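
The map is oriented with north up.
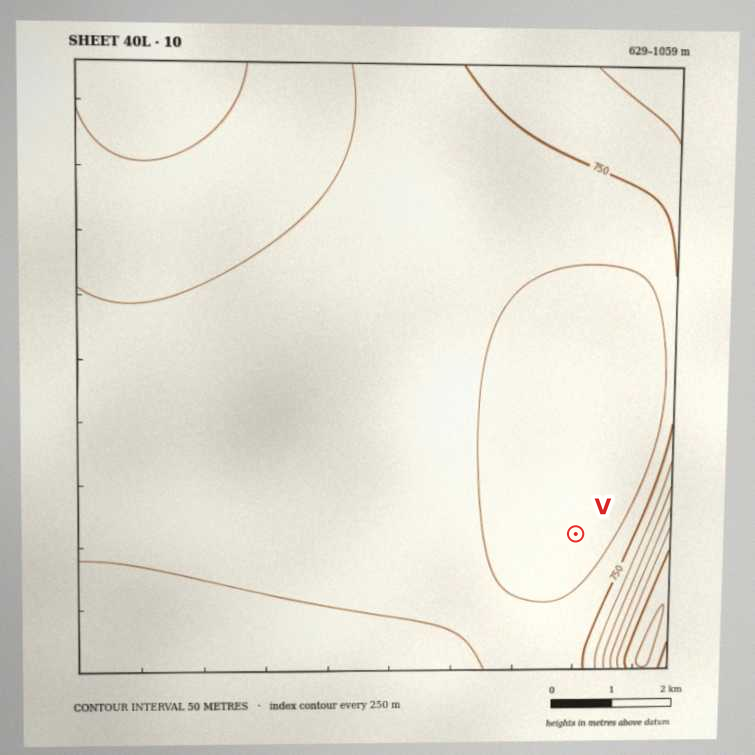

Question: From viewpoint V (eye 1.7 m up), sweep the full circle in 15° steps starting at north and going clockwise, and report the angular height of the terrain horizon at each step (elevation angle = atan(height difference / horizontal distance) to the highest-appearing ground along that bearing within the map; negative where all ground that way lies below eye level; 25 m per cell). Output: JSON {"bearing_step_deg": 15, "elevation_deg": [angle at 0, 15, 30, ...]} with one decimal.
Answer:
{"bearing_step_deg": 15, "elevation_deg": [0.8, 1.0, 0.8, 2.0, 4.7, 7.6, 10.2, 11.6, 11.7, 11.0, 9.4, 5.0, 1.2, 0.7, 0.7, 0.6, 0.6, 0.5, 0.6, 0.7, 0.7, 0.6, 0.4, 0.5]}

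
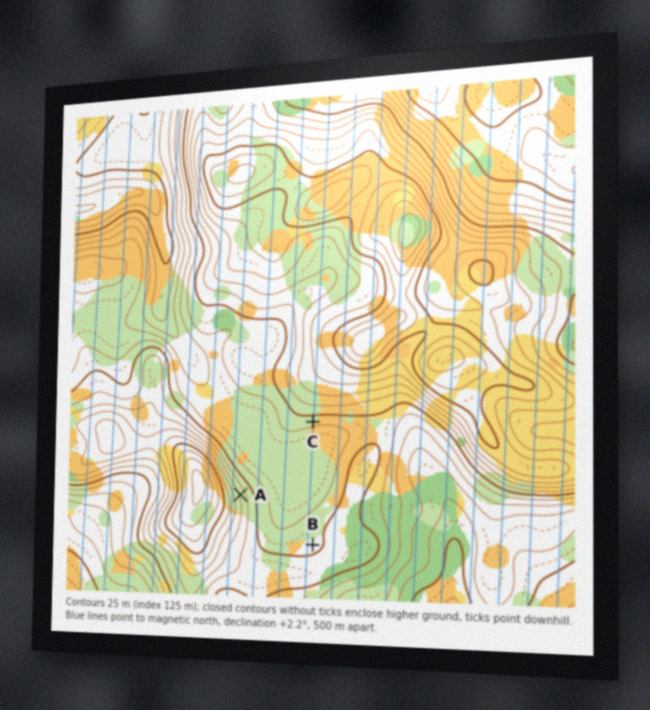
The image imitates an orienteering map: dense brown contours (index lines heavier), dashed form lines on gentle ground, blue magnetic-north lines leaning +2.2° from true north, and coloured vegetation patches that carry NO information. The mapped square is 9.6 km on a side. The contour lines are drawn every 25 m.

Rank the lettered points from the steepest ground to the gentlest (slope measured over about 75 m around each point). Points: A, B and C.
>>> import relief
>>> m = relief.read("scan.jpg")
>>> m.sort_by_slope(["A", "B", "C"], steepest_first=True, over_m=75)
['A', 'C', 'B']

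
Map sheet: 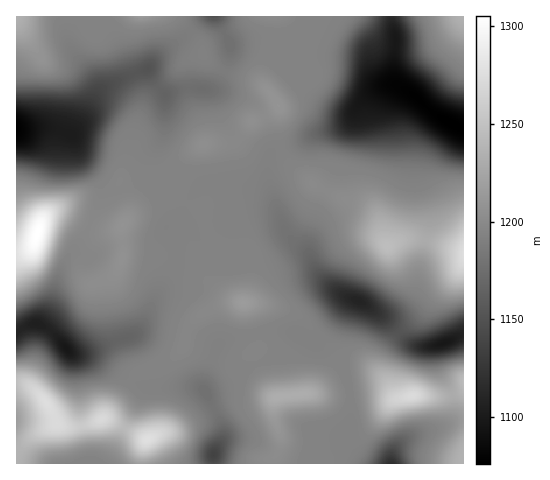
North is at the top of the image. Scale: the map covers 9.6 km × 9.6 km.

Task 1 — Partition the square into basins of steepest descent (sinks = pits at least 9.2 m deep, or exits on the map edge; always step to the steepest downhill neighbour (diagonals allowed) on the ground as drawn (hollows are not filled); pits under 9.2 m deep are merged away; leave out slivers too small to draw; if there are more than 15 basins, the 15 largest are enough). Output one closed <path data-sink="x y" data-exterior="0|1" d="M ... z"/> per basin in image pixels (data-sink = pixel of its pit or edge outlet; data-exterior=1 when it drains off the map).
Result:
<path data-sink="17 129" data-exterior="1" d="M175 16l-159 1 1 235 9-2 8-5 8-24 12-9 12 1 35 17 18-2 10-12 12-23 6-7 20-11 25-24 15-8 25 0 5-2 15-20 20-8 6-5 0-4-8-12-11-10-31-9-17-9-7-8-2-11-5-7z"/><path data-sink="451 123" data-exterior="0" d="M463 16l-189 1-2 35-9 17-1 12 18 25-3 24 5 22 6 10 26 23 29 14 17 4 10 5 9 12 3 16 6 10 17-7 18 0 41 11z"/><path data-sink="66 348" data-exterior="0" d="M168 194l-11 2-13 8-25 24-3 2-15 0-35-17-16 0-8 8-8 24-8 5-10 2 0 129 15 5 13 13 9 14 3 10 4 3 20 1 23-9 36-46 27-10 17-14 3-16 9-14 23-13 16-3 9 1 4-5 4-19-3-23-14-2-9-4-15-15-4-7-3-18z"/><path data-sink="360 301" data-exterior="0" d="M279 106l-7 7-20 8-15 20-5 2-25 0-15 8-25 24-20 11-6 7-12 23 15-12 16-10 12 2 20 10 11 4 3 18 4 7 15 15 9 4 14 2 3 23-3 15-4 9 28 2 26 10 43 44 23 5 12 7 8 8-4-12 4-16 72-75 8-12 0-13-41-12-18 0-17 7-6-10-3-16-9-12-10-5-17-4-29-14-26-23-6-10-4-13z"/><path data-sink="214 455" data-exterior="0" d="M241 302l-23 3-23 13-9 14-3 16-17 14-27 10-35 46 43 22-5 13 1 11 130-1 0-4 7-11 1-6 0-5-7-20 1-20-6-6-15-35 0-5 5-5 0-6-6-24-5-10z"/><path data-sink="391 463" data-exterior="1" d="M378 389l-34 5-46 0-22 4-2 19 7 20 0 5-1 6-7 11 0 4 191 0-1-73-17 6-34-1-16 4z"/><path data-sink="444 343" data-exterior="0" d="M259 303l-13 1 7 12 6 24 0 6-5 5 0 5 9 23 10 17 40-3 29-25 9-2 20 2-14-7-16-2-43-44-17-7z"/><path data-sink="87 463" data-exterior="1" d="M106 418l-26 9-16 0-8-4-18 9-22 17 0 14 125 1 2-17 4-7z"/><path data-sink="214 17" data-exterior="1" d="M273 16l-97 1 21 21 5 7 2 11 7 8 17 9 27 7 9 6-2-12 10-22z"/><path data-sink="17 420" data-exterior="1" d="M20 381l-4 1 1 67 21-17 18-8-3-11-9-14-13-13z"/>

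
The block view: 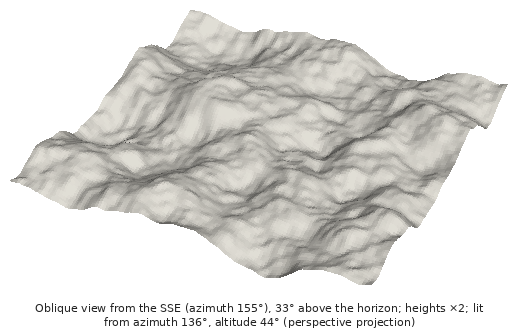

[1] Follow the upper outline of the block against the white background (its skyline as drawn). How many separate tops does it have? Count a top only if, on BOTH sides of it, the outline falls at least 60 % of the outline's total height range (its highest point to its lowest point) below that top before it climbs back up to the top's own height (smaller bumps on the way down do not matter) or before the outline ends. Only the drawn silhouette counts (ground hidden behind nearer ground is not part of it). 0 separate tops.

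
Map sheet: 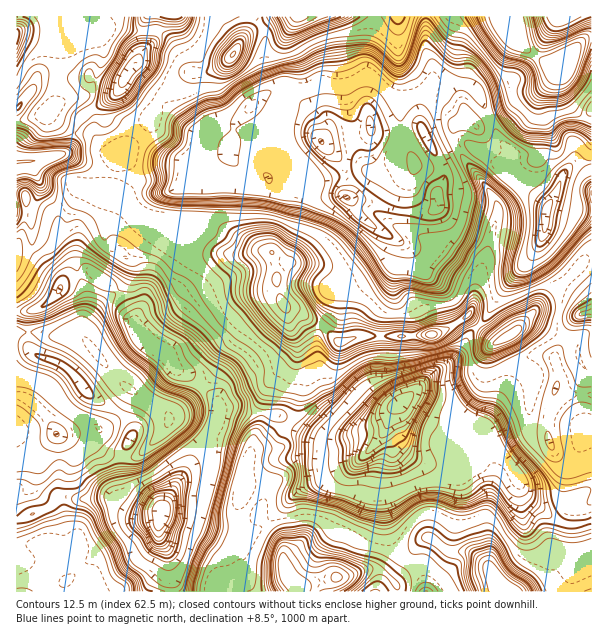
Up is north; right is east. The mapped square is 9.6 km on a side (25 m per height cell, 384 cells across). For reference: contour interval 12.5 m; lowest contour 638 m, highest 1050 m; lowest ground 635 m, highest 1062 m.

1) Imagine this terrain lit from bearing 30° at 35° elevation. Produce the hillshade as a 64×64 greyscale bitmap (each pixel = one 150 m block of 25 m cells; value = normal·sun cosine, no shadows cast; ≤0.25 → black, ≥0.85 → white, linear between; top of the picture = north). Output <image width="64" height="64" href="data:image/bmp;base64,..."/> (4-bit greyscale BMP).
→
<image width="64" height="64" href="data:image/bmp;base64,Qk12CAAAAAAAAHYAAAAoAAAAQAAAAEAAAAABAAQAAAAAAAAIAAATCwAAEwsAABAAAAAAAAAAAAAAABEREQAiIiIAMzMzAERERABVVVUAZmZmAHd3dwCIiIgAmZmZAKqqqgC7u7sAzMzMAN3d3QDu7u4A////AJmIiIiImty6qXV4iIiFNHmYh2ZmZ5qGZ3U0aK3+uYiIiIiIiIic7bqYdmiIiHU1iamIiId4qYd4dDV5zv2oiIiIiIiIia3sqZl2aIiIdUaaqqvMuZqpiHdlVovv2oiIiIiIiIiJvcqruXZ4iIh1V6qrzd3LqpiHZmVoreyZiIiIiIiIiJrduc24d3iIiIZoqrzd3LqZiHZnh4rO2qmIiYiYiIiIrOyr3ad3iIiIh3rLzMupmZmIdoqqq827upmqqaqZmIm9273bh3eHZ4iIm8zbqZmaqpiJqqmqu7y5mrqqmqqZms3KvMqHZ3ZWiIiau7qZq8zLqZqpmZmrzamqmZmJmaq83KmaqYZXdlaIiImqqqve7tuqmZq7qqzcmZh3eHd4mrvLmIiIZEZ2VoiImqvN7u7cuqq7ze3LzduZdniIh3iJiaqIh2VEV4ZWiIiZrN7t26mZqr3u3LvNypdWeIh3d3d3h3d3UzRXh1Z4iImbzLqpmZmZvMuqmryphUVnd3d3dnd1VVVVVFaHZniImZq6mauqqqmZmZiZqphjNGd3d4h3d3VEM0VlV4hlaImqu6mZvLu7qZiIiImZhzEmiHeIiId3dmZVRFZ3iGVoiZq7qZmru7upiIiIiIhzAViIiIiJmIh3iIdkRXeIdWeJmZqpmaqaqph3iIiIiFAViYiIiJmpiIiIiHZUV4h2aJmqqpmZqpmpmGeIiIiHIEiYeIiImYd4iIiHd3ZFiId4qqqpiImZmZmYZ4iIiIUTeJh4iImYd3iJmXZnh3aJh3irqYh3iHiJqZh3iIiHYhV4iIiImZh3iaqodmeImZmHeJmId3Z4d3mpmHeIiGQhJoiIiIiZh3ibuodneJm8uodmZmVWZmeHZ4iId3iGIAJXiIiImYh3ibuXZ3iJve7Jh1RFVVZmVXh2Vnd3Z2IBNXiIiIiId3iauWVniKzu7Kh2Q1Znd3dlV3ZDRWVWQCV3iIiIiIiIiauWVniazuy5h2VEZ3iIiHZUVkIRIkUxV4iIiIiHd5qruXVniazuuYh2VDRniHeIdmQzIQAANTNnd4iImYeIq7qGVXia3+yYd2UyNneHZndkVTIREAABI1Q0Z4iYd4iphlVniKzuuYh2QzRXd3VGdjNEQzMhAAADQiI0eIh4iZdmZ3iJvduYdlQzVnd2QzZlNXZUQzMgABVUVTNGd4iIiHiIiJrNuYdkMzVnd2QiV2VpqYmIiHZ2VVeZhlZ4iZm7qpmIm9yodkM0Vmd3QiRnd5u7zMzMu8uWWKqql4mau7y7qqq8yodlRFZnd3UyRniau7vMu7u7u6l5qqu5mZq7mZqqu8yod2VFZ3eHYzRnic3LqqmaqZmrqqqqu7u6mHh3eaqru5h2ZUV3eIdURnis3KmZmbupq8upu5mrvMqYd3eImImql2ZURnd4d2ZniazKmIiazbzu2oiqmrzMuYh3iIh3iZh1VERXd4h2ZneJmZiIiJztzeyoeJmazcu5iIeIh3d4dTNFVWd3h2ZmZ4mIiIiJvey7qYiIiJq8y6qYiIiHZ3ZDNGdmZ4iHZVVWiZqqmZreypmIiIiImqqqqZiImHdmZTNXh3d4iId3dmeKvMuZrO25mYiIh4iamZmpmYiZiHdlRnh3eIiIiJiHibzeyprO7KqYiIiIiJmZmqmImKmIh2Znh3iIiIiIiIm83ty6ve7cqHiImIh3iZmqqIiYqYiIdniIiIiIiIiJq8zdy83v/sp3iZqph2aImqqYeJiYiId3eIiIiJmZmaq7zN3e7/7cl3iZqqmHZnirupd4iHeIh3d4iIibzd3d3d3e/+7tzMqIiIiJmHdmeby6h3d2eKqHeIiIia3u7u3d7u7su6mrqHd3d3iHd2Rr7al3d2WsyWeIiIiJq8u7u7u7uqmYiJl2Znd3iId3U57rmHd3Zt23aImIiIiZmZmJmZmIiIiImHZneIiId3Y23smIh3d5u4ebuYiIiKupiIiIiIiIiImph3iIiIiHZVzbmIeId4mIibuoeIiJq6mIiIiIiIiIm7qHiIiIiZdWrKiId4dniGVWd2V4iIiYd4iIiIiIiIm8uHiZiIialmipiIh3dneHMhEiJXiIiIdWiIiIiIiIisuXeJmIiKp1eYeIdkRFeHUiIiNXiZiIh3iZiIiIiIiaqHd4mYeJqFZ4d4hSEiR2QjRWd4iZmIiImYeIiIiIiJmHd3iId4mWZnd4hiEjRlIRdniIiZmZmIiYVWd4iIiIiHd2eIdniHZniImEE1ZmQzZ4iIiHmrupiIdUREaIiIiId2Z4hmeId3iImXIlZVVVeXiIiIiby6iIiHVCJHeIiIiHd3h2Z4iIiImZUkZUMjV4eIiImZqqmIiIh2RERWeIiIiIiHd4eIiIiZcyV1QzNGiHeImamZmImIh3dlQzNGd3eIiIh3ZXiIiIhRJnY0VmaYd3iJiIeImYiHiGQzQyIzRnd3eHYzWIh2ZjA2UyV4h5eHeIh3d3iHZ4iYZEVmQyI0VVZnUgNoh1RUECIQNoiJh4iIiHd4d3ZWiJh2eIh2REREREQgJniGM0IRABNpqZmIiIiIh4h2VVeJiIiamYZUVURDMhJYiHQ0QiADV6y7qomZiIiIiHZVWKqYiJu5hTM0RFVURniYYzRUEDaJvNy7rKmIiIiIiIibuoiIm7p0MzMzRWd3d5hTRmMCaIrNy7u9uYiIiIiZvLzKd4ibuWM0QyI1eIdniFNXYhR4msyqvM"/>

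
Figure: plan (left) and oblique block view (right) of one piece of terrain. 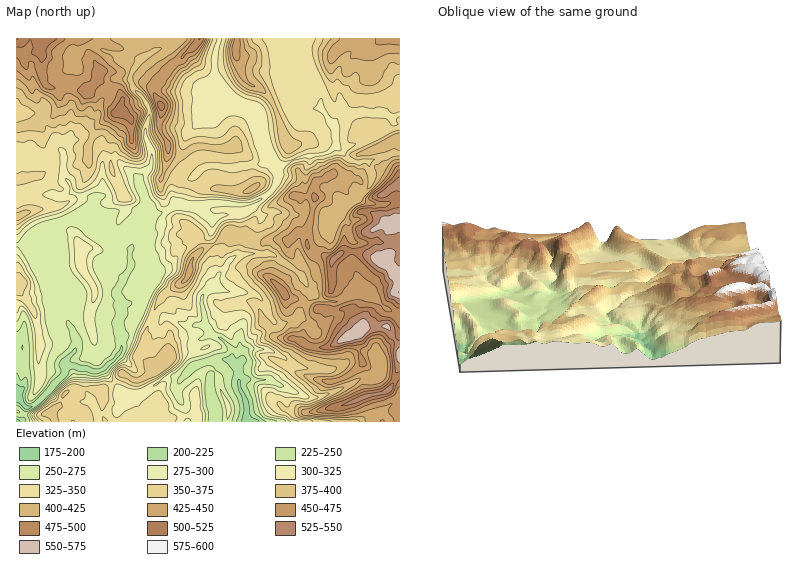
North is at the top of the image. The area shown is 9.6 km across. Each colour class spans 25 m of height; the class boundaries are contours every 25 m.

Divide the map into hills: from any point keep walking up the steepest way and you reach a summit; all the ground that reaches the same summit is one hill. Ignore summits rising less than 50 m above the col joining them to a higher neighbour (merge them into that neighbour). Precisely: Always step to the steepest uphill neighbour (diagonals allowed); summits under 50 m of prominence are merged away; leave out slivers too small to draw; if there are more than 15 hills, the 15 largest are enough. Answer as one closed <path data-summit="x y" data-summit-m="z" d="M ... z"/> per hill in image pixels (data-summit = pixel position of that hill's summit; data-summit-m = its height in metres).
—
<path data-summit="400 292" data-summit-m="576" d="M366 112l-24 2-8 8 2 24-8 6-24 4-26 11-2 17-8 11-12 7-12 3-36-2-8 4-24-2-14 8-14 0-11 15-7 22 1 16-15 26 4 10 12 2 10 7 16 6 10 0 20 9 8-1-20-17-18-22-6-5-5 1 9-10 14-8 14-17 12-7 12-3 2-4 6 15 0 20 2 5 18-17 36-2 24 16 7 8 10 16 9 6 14 2 22-10 10 0 16 15 16 8 0-201-10 3-6-4-12 1z"/><path data-summit="16 38" data-summit-m="525" d="M174 38l-158 0 0 161 16-5 32 3 8-5 10 5 10 1 3 2-4 10 0 6 8 20 9 8 10 5 13-1 6-20 11-15 14 0 14-8 6-1 8-25-12 2-26-12-4 1-10 9-22-21-8-1-4 3 0-6-4-8-12-8-16 2-10 12-1-2 1-6 6-6 18-8 10-12 4-14 10-14 6-11 14 0 2-7 12-15 24-12z"/><path data-summit="358 334" data-summit-m="575" d="M368 292l-10 0-22 10-14-2-10-6-16 27-12 3-10-2-8 8-10 5-7 9-3 6 22 0 16 8 8 7 10 3 28 2 14-6 6-8 10-4 12 1 8 9 1 6-3 8-6 2-10-1-16 10-26 10-14 0-18-8-2 17-5 8-1 8 78 0 10-6 14-4 10-9 8-3 0-84-16-9z"/><path data-summit="236 46" data-summit-m="468" d="M296 38l-76 0-5 16 1 28-2 12 6 5 8 0 20 9 10 8 2 22 9 20 7 11 28-13 20-2 12-8-1-18-15-20 1-14-2-6-6-14-14-24z"/><path data-summit="82 248" data-summit-m="318" d="M80 219l-14 1-13 10-4 8-2 12 1 14 4 10 15 20-1 24 11 22-1 8-10 12-1 6 35 5 17-15 5-8-3-16 0-12 3-6-2-14-4-8 15-26 0-16-13-1-8-3-24-24z"/><path data-summit="160 106" data-summit-m="514" d="M218 38l-42 0-8 7-24 12-14 19 4 14 9 8 6 10 0 10-4 12 1 10 6 14-3 14 17 6 12 7 10-1 13-10-15-20-2-8 3-8 12-12 7-14 16-8-8-6 2-12-2-22z"/><path data-summit="400 38" data-summit-m="463" d="M400 38l-103 0 2 12 14 24 6 14 2 6-1 14 12 17 10-11 42-1 10 4 6-3z"/><path data-summit="18 286" data-summit-m="371" d="M34 245l-18 1 0 92 6-5 5 11-2 38-9 14 10 11 8-2 30-31 1-12 12-16 0-6-11-22 1-24-17-24-3-18z"/><path data-summit="52 412" data-summit-m="391" d="M76 366l-11 2-1 6-22 24-8 7-8 3-6 14 168 0-2-12-9-18 3-13-6-2-10 2-22 14-14 4-18-17-6-11-12 2z"/><path data-summit="166 364" data-summit-m="399" d="M130 303l-10 1 2 10-3 6 2 30-17 18 6 12 18 17 14-4 22-14 8-2 10 2 14-15-3-10 1-10 16-10-6-9-16 1-20-9-6 1-10-3z"/><path data-summit="122 112" data-summit-m="523" d="M122 78l-9 4-3 8-10 14-4 14-10 12-18 8-6 6-1 6 1 2 10-12 16-2 12 8 4 13 4-2 8 1 8 10 16 11 10-11 2-8-1-10-6-14 4-28-6-10-9-8-4-10z"/><path data-summit="284 292" data-summit-m="496" d="M272 254l-28 0-10 3-15 17-6 12 15 6 16 0 12 3 8 7 8 18 6 4 18-3 17-29-17-22z"/><path data-summit="190 272" data-summit-m="442" d="M210 233l-2 4-12 3-12 7-14 17-14 8-8 8 10 6 22 26 14 12 10 2-2-30 13-12 4-10-3-6 0-20z"/><path data-summit="252 188" data-summit-m="408" d="M270 159l-10 5-28 4-12-2-14 0-4 2-13 12-7 24 10 3 8 0 8-4 36 2 18-6 10-9 6-12-1-8z"/><path data-summit="16 216" data-summit-m="391" d="M72 192l-8 5-32-3-16 5 0 45 18 1 12 6 3-5 0-8 4-8 17-11 12 1 16 13-7-17 0-6 4-10-13-3z"/>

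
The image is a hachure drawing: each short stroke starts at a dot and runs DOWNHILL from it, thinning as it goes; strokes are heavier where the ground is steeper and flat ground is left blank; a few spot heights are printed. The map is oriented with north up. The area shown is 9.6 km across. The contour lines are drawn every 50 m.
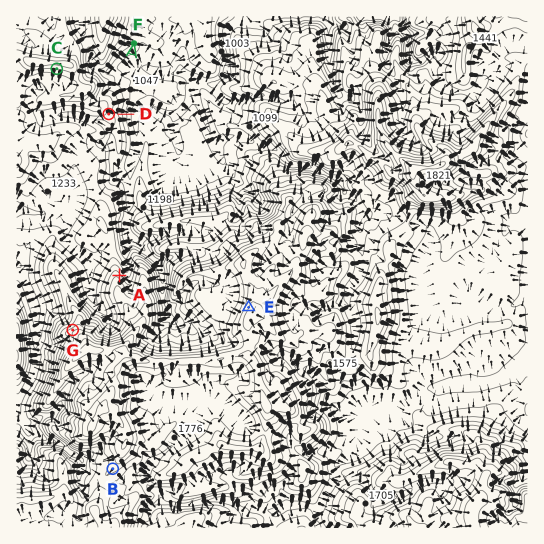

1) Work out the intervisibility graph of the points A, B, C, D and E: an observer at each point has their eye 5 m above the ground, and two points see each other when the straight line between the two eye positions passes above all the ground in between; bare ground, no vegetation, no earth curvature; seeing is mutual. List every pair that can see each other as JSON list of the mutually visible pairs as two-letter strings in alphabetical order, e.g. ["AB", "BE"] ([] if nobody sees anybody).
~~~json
["AC", "AD", "CE", "DE"]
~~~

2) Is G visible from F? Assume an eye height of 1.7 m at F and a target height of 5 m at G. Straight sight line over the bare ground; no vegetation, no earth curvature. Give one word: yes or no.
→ yes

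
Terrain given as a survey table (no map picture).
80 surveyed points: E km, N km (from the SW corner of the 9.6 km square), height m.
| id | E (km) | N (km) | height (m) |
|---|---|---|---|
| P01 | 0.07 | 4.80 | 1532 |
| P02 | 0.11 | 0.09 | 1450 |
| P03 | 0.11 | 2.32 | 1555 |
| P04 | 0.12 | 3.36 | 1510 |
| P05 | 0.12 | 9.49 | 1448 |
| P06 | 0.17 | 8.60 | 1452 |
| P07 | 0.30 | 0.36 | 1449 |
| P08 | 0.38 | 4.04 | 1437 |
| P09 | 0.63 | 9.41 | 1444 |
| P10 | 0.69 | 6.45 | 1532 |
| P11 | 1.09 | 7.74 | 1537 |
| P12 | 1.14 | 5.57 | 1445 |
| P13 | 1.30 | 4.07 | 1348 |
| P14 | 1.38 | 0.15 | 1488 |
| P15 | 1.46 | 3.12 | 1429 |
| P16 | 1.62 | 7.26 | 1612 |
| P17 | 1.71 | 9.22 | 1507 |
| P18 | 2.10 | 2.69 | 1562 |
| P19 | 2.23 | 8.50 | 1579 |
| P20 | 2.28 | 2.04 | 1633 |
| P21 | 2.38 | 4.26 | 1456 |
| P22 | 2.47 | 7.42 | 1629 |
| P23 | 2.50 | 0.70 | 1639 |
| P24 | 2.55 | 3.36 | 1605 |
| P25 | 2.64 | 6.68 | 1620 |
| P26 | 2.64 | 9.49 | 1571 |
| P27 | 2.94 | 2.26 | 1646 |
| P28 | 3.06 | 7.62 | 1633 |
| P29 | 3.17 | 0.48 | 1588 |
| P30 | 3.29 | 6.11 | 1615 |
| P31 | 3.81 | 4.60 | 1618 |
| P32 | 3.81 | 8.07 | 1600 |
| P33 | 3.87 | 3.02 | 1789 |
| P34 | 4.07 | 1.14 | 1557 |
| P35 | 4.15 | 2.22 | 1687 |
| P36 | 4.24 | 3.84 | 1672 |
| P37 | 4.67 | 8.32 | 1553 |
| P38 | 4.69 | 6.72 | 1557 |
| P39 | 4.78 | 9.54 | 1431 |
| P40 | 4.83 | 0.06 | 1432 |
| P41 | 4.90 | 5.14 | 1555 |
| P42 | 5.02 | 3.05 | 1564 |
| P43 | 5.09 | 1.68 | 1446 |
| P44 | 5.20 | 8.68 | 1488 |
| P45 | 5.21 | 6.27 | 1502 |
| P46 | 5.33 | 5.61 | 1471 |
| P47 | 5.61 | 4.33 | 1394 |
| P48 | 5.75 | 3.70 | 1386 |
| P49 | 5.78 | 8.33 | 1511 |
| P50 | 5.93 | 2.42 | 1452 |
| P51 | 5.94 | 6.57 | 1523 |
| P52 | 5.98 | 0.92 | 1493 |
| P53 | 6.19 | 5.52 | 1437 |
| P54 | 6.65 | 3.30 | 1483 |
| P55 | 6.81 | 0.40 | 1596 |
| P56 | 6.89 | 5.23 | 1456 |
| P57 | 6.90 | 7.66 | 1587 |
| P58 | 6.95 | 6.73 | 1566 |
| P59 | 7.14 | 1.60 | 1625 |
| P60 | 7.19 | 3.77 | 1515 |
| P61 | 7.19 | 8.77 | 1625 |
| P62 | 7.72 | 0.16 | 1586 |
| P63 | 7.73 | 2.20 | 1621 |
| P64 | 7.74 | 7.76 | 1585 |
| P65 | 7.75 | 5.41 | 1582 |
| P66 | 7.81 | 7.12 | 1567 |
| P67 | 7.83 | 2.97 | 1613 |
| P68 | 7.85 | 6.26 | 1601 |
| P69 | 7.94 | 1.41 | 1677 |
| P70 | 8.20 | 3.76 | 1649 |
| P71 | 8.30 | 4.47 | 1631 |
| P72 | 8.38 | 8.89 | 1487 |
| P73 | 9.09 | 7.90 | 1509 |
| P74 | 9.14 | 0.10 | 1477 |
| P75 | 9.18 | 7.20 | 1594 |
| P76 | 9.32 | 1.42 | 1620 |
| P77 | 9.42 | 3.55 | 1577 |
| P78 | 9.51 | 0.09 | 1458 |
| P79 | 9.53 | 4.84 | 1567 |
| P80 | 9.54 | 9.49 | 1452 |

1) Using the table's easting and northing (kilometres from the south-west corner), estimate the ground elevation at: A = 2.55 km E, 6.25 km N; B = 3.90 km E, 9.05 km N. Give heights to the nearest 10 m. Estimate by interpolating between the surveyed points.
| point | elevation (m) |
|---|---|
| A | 1580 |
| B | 1480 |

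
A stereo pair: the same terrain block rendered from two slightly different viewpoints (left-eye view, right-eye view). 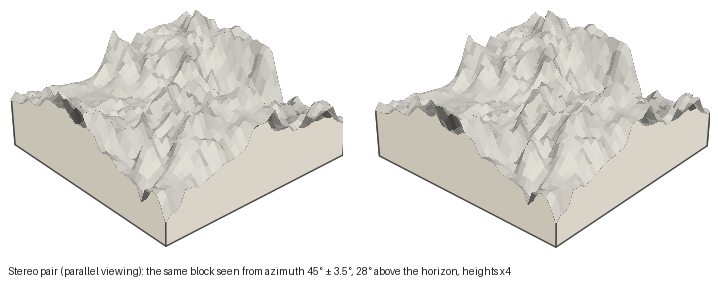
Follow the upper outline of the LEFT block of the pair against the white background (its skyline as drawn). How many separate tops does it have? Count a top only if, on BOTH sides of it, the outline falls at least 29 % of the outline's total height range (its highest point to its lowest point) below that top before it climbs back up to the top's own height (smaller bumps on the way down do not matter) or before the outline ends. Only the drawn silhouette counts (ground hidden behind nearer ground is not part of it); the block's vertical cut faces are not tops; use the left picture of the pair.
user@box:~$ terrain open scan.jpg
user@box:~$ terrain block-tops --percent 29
1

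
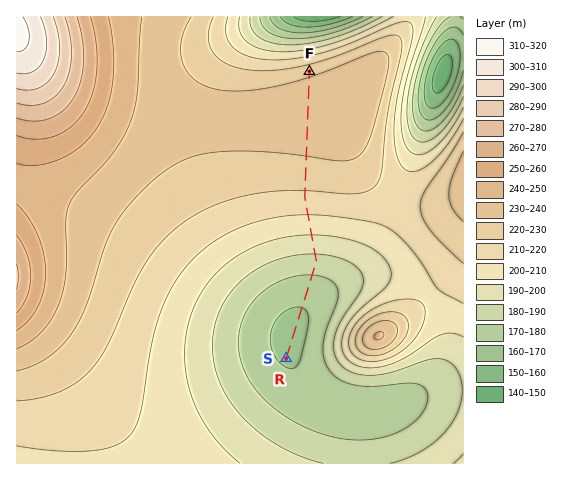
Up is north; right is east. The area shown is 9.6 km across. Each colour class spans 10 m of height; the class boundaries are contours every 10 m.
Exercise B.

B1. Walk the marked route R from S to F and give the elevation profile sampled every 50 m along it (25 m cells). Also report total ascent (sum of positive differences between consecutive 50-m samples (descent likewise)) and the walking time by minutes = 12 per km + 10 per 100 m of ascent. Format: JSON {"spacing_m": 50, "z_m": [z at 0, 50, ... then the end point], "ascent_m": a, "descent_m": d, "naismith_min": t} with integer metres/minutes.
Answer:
{"spacing_m": 50, "z_m": [169, 169, 169, 168, 168, 168, 168, 168, 168, 168, 168, 168, 168, 168, 168, 168, 168, 168, 169, 169, 169, 169, 170, 170, 170, 171, 171, 172, 173, 173, 174, 175, 175, 176, 177, 178, 179, 180, 180, 181, 182, 184, 185, 186, 187, 188, 189, 190, 191, 193, 194, 195, 196, 197, 199, 200, 201, 202, 203, 205, 206, 207, 208, 209, 210, 211, 212, 213, 214, 215, 216, 217, 218, 219, 220, 221, 221, 222, 223, 224, 224, 225, 226, 226, 227, 228, 228, 229, 229, 230, 230, 231, 231, 232, 232, 233, 233, 234, 234, 234, 235, 235, 235, 235, 236, 236, 236, 236, 236, 236, 236, 236, 236, 236, 236, 236, 235, 235, 235, 234, 233, 232, 231, 230, 229, 227, 226], "ascent_m": 69, "descent_m": 11, "naismith_min": 82}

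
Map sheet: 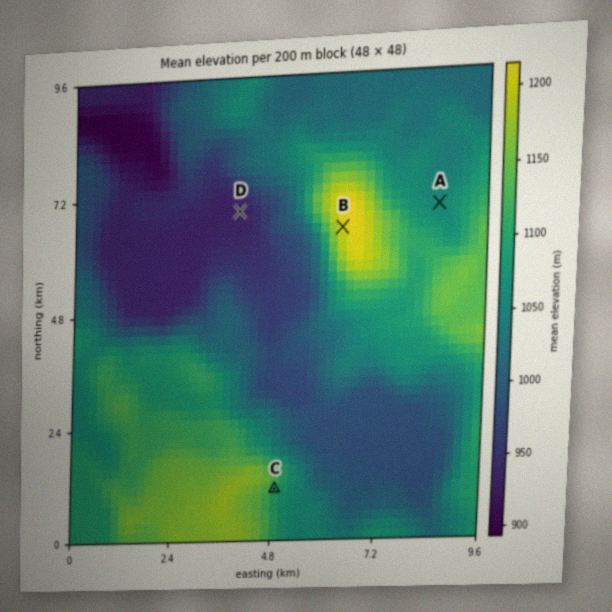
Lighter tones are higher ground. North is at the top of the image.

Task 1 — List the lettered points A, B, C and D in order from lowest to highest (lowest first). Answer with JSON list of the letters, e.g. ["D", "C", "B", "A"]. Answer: ["D", "A", "C", "B"]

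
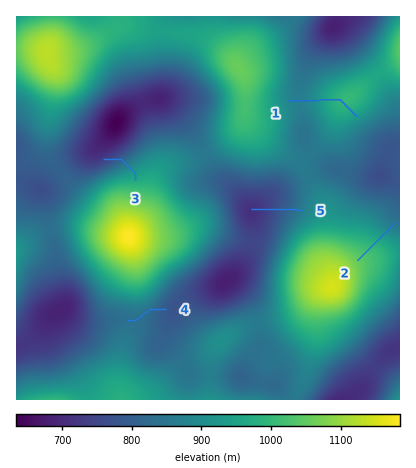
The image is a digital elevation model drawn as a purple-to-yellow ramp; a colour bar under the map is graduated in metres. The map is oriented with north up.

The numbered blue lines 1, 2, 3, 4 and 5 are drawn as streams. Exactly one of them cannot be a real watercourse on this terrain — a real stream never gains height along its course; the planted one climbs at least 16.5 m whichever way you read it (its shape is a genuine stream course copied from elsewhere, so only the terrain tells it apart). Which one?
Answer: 1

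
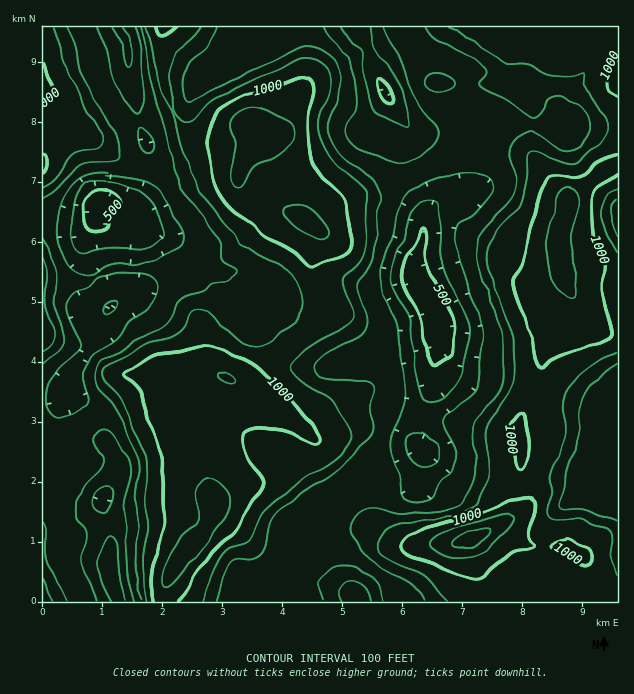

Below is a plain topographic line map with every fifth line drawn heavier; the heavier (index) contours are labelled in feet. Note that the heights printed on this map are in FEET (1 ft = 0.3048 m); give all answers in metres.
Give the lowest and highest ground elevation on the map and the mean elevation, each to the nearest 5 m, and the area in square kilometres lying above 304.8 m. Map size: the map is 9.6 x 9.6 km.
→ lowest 140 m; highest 380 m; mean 255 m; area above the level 17.2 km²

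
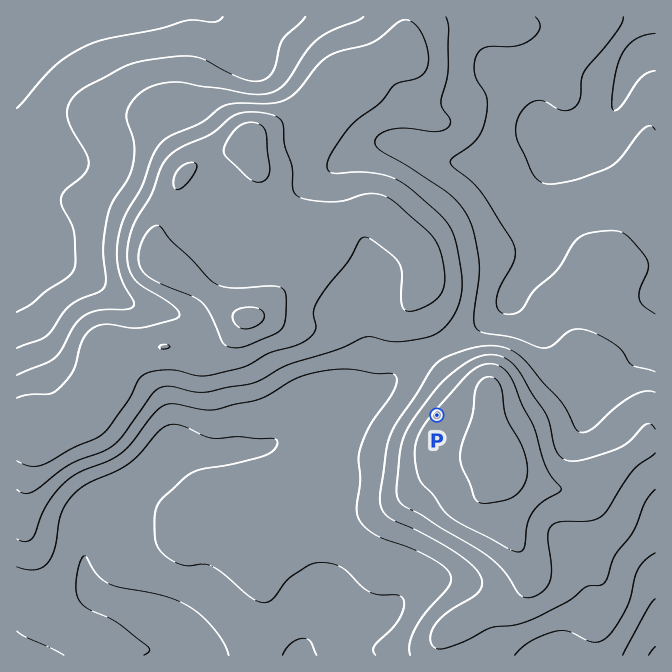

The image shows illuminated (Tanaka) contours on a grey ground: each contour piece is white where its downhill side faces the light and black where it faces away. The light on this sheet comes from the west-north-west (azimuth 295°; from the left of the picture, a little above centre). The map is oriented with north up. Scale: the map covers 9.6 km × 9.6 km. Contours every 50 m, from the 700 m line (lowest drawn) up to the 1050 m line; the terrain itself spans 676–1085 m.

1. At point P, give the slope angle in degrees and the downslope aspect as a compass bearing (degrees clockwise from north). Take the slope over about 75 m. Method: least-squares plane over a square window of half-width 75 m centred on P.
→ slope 9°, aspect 311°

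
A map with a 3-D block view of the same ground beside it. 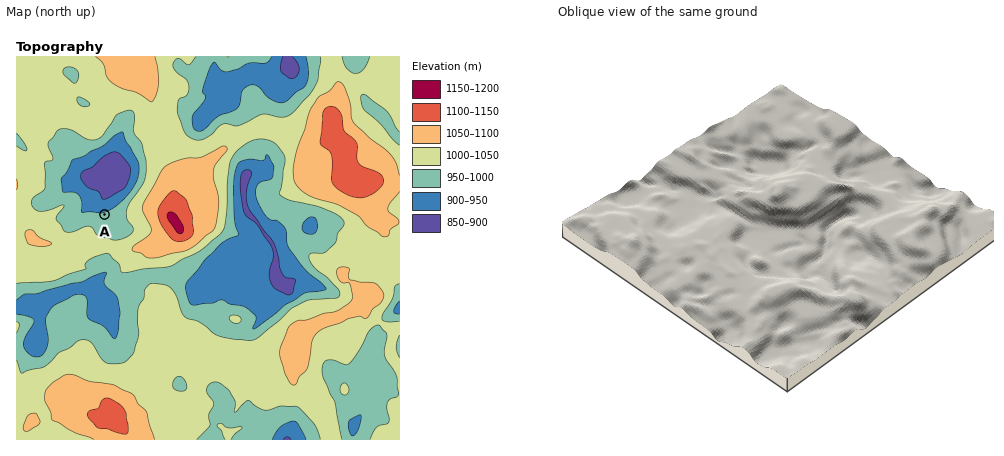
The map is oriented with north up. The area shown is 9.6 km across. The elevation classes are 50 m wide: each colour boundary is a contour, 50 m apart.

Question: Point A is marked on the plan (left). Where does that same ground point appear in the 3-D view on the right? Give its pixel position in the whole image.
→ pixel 743 176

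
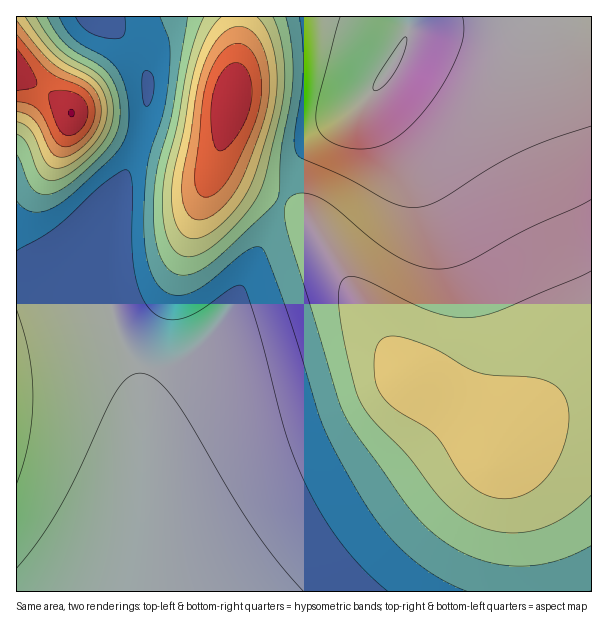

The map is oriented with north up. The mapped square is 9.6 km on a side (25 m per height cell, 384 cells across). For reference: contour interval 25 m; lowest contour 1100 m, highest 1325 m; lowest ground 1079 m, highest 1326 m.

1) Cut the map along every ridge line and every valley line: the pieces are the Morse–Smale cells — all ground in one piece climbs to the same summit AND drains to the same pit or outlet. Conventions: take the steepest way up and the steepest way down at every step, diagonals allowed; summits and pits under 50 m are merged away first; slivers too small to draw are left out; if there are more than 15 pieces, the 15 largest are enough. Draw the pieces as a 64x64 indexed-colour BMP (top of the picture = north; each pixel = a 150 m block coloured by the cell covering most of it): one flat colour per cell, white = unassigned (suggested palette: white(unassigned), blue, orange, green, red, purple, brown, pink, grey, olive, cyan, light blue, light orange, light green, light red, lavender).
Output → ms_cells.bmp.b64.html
<image width="64" height="64" href="data:image/bmp;base64,Qk12CAAAAAAAAHYAAAAoAAAAQAAAAEAAAAABAAQAAAAAAAAIAAATCwAAEwsAABAAAAAAAAAA////ALR3HwAOf/8ALKAsACgn1gC9Z5QAS1aMAMJ34wB/f38AIr28AM++FwDox64AeLv/AIrfmACWmP8A1bDFADMzMzMzMzERERERERERERERERERERERERERERERERERMzMzMzMzMREREREREREREREREREREREREREREREREREzMzMzMzMxERERERERERERERERERERERERERERERERETMzMzMzMzERERERERERERERERERERERERERERERERERMzMzMzMzMxEREREREREREREREREREREREREREREREREzMzMzMzMzERERERERERERERERERERERERERERERERETMzMzMzMzMRERERERERERERERERERERERERERERERERMzMzMzMzMxEREREREREREREREREREREREREREREREREzMzMzMzMzERERERERERERERERERERERERERERERERETMzMzMzMzMRERERERERERERERERERERERERERERERERMzMzMzMzMxEREREREREREREREREREREREREREREREREzMzMzMzMzERERERERERERERERERERERERERERERERETMzMzMzMzMRERERERERERERERERERERERERERERERERMzMzMzMzMxEREREREREREREREREREREREREREREREREzMzMzMzMzERERERERERERERERERERERERERERERERETMzMzMzMzMRERERERERERERERERERERERERERERERERMzMzMzMzMxERERERERERERERERERERERERESEREREREzMzMzMzMzERERERERERERERERERERERERESIhERERETMzMzMzMzMRERERERERERERERERERERERESIiIRERERMzMzMzMzMxERERERERERERERERERERERESIiIiIREREzMzMzMzMzQRERERERERERERERERERERESIiIiIiERETMzMzMzMzNBEREREREREREREREREREREiIiIiIiIiERMzMzMzMzM0EREREREREREREREREREREiIiIiIiIiIiIzMzMzMzM0RBERERERERERERERERERIiIiIiIiIiIiIjMzMzMzMzREQRERERERERERERERERIiIiIiIiIiIiIiMzMzMzMzNEREERERERERERERERERIiIiIiIiIiIiIiIzMzMzMzNEREREEREREREREREREREiIiIiIiIiIiIiIjMzMzMzM0RERERBEREREREREREREiIiIiIiIiIiIiIiMzMzMzM0REREREQRERERERERERESIiIiIiIiIiIiIiIzMzMzMzRERERERBERERERERERESIiIiIiIiIiIiIiIjMzMzMzNEREREREQRERERERERESIiIiIiIiIiIiIiIiMzMzMzM0REREREREERERERERERIiIiIiIiIiIiIiIiIzMzMzM0REREREREQRERERERERIiIiIiIiIiIiIiIiIjMzMzMzREREREREREERERERERIiIiIiIiIiIiIiIiIiMzMzMzNEREREREREQREREREREiIiIiIiIiIiIiIiIiIzMzMzM0REREREREREEREREREiIiIiIiIiIiIiIiIiIjMzMzMzREREREREREQRERERESIiIiIiIiIiIiIiIiIiMzMzMzNEREREREREREERERESIiIiIiIiIiIiIiIiIiIzMzMzM0REREREREREQRERESIiIiIiIiIiIiIiIiIiIjMzMzMzREREREREREREERERIiIiIiIiIiIiIiIiIiIiMzMzMzNEREREREREREQRERIiIiIiIiIiIiIiIiIiIiIzMzMzMzREREREREREREERIiIiIiIiIiIiIiIiIiIiIjMzMzMzNEREREREREREQRIiIiIiIiIiIiIiIiIiIiIiMzMzMzM0RERERERERERBIiIiIiIiIiIiIiIiIiIiIiIzMzMzMzRERERERERERVUiIiIiIiIiIiIiIiIiIiIiIjMzMzMzM0REREREREVVVSIiIiIiIiIiIiIiIiIiIiIiMzMzMzMzRERERERFVVVVUiIiIiIiIiIiIiIiIiIiIiIzMzMzMzM0RERERFVVVVVSIiIiIiIiIiIiIiIiIiIiIjMzMzMzMzREREREVVVVVVUiIiIiIiIiIiIiIiIiIiIiMzMzMzMzNERERERFVVVVVVIiIiIiIiIiIiIiIiIiIiIzMzMzMzMzREREREVVVVVVVSIiIiIiIiIiIiIiIiIiIjMzMzMzMzNERERERVVVVVVVUiIiIiIiIiIiIiIiIiIiMzMzMzMzM0RERERFVVVVVVVVIiIiIiIiIiIiIiIiIiIzMzMzMzMzRERERERVVVVVVVVSIiIiIiIiIiIiIiIiIjMzMzMzMzM0RERERFVVVVVVVVVSIiIiIiIiIiIiIiIiMzMzMzMzMzREREREVVVVVVVVVVUiIiIiIiIiIiIiIiIzMzMzMzMzNERERERVVVVVVVVVVSIiIiIiIiIiIiIiIjMzMzMzMzM0RERERFVVVVVVVVVVUiIiIiIiIiIiIiIiMzMzMzMzM0RERERERVVVVVVVVVVVIiIiIiIiIiIiIiIzMzMzMzMzRERERERFVVVVVVVVVVUiIiIiIiIiIiIiIjMzMzMzMzREREREREVVVVVVVVVVVVIiIiIiIiIiIiIiMzMzMzMzRERERERERVVVVVVVVVVVUiIiIiIiIiIiIiIzMzMzMzRERERERERFVVVVVVVVVVVVIiIiIiIiIiIiIjMzMzMzREREREREREVVVVVVVVVVVVUiIiIiIiIiIiIi"/>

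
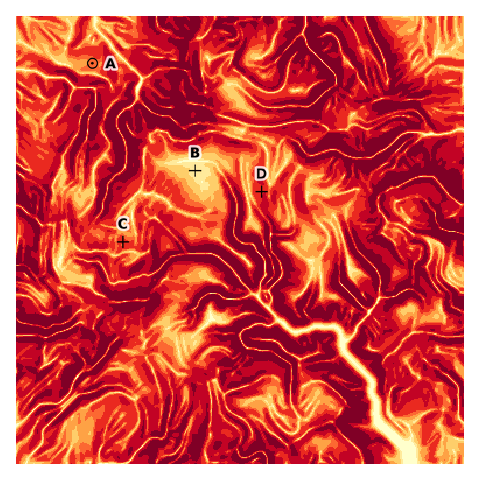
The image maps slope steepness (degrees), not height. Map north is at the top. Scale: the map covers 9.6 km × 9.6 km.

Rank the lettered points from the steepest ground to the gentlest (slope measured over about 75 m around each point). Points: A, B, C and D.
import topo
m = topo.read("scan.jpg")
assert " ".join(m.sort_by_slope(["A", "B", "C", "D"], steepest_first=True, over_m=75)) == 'D C A B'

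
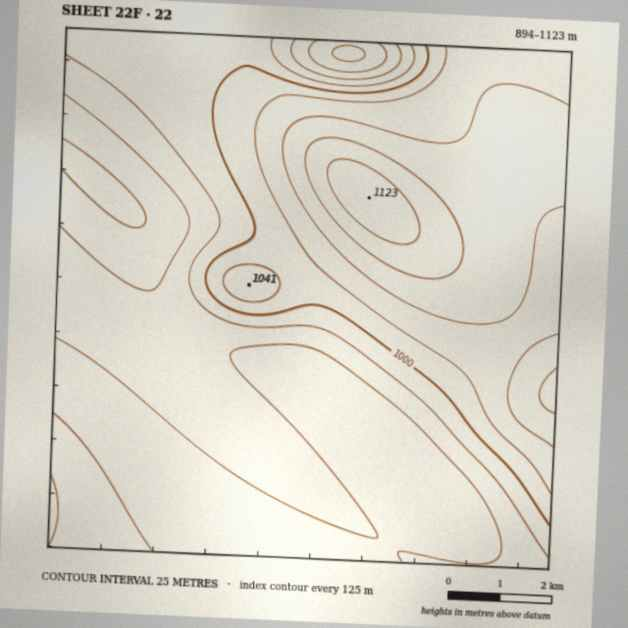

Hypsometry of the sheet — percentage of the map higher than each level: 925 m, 95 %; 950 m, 70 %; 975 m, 50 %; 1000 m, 39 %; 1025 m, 31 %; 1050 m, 19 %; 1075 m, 5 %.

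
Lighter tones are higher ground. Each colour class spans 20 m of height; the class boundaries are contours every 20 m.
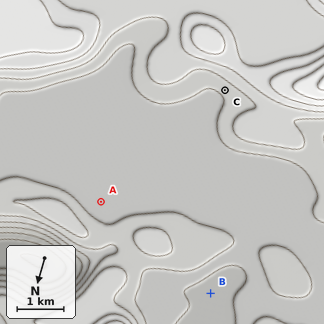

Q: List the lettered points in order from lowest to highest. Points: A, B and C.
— B A C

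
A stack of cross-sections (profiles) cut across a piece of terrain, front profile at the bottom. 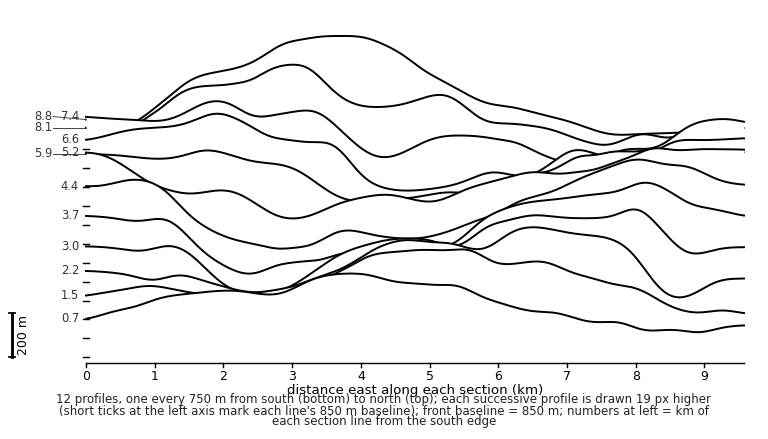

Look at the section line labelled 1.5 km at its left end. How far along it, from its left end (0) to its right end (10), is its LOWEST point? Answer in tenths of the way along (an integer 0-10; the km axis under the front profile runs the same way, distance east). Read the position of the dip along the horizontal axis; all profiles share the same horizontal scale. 10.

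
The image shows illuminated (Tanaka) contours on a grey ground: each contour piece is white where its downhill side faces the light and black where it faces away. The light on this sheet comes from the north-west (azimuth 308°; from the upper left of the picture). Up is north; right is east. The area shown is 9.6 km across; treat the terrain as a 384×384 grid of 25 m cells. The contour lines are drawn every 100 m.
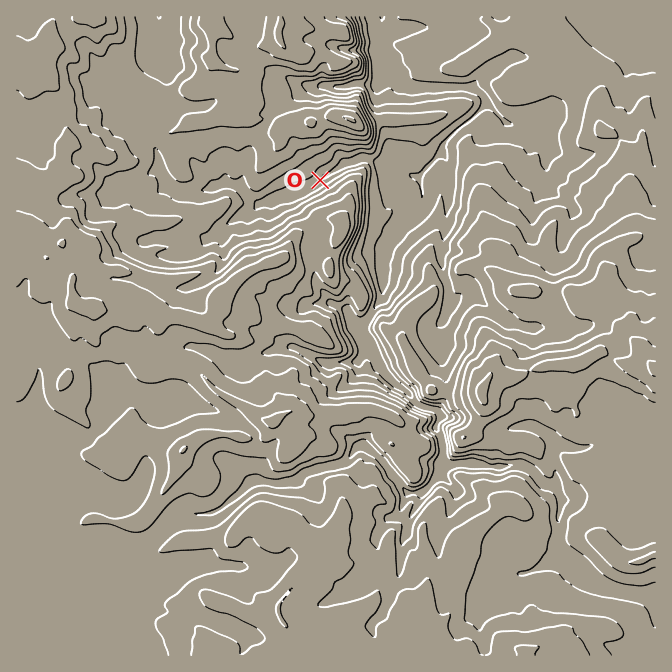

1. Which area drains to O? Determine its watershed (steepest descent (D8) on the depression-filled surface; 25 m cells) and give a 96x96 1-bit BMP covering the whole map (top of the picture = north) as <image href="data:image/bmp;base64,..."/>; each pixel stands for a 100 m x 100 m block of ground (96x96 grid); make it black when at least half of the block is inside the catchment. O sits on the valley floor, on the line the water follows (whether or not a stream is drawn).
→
<image width="96" height="96" href="data:image/bmp;base64,Qk2+BAAAAAAAAD4AAAAoAAAAYAAAAGAAAAABAAEAAAAAAIAEAAATCwAAEwsAAAIAAAAAAAAA////AAAAAAAAAAAAAAAAAAAAAAAAAAAAAAAAAAAAAAAAAAAAAAAAAAAAAAAAAAAAAAAAAAAAAAAAAAAAAAAAAAAAAAAAAAAAAAAAAAAAAAAAAAAAAAAAAAAAAAAAAAAAAAAAAAAAAAAAAAAAAAAAAAAAAAAAAAAAAAAAAAAAAAAAAAAAAAAAAAAAAAAAAAAAAAAAAAAAAAAAAAAAAAAAAAAAAAAAAAAAAAAAAAAAAAAAAAAAAAAAAAAAAAAAAAAAAAAAAAAAAAAAAAAAAAAAAAAAAAAAAAAAAAAAAAAAAAAAAAAAAAAAAAAAAAAAAAAAAAAAAAAAAAAAAAAAAAAAAAAAAAAAAAAAAAAAAAAAAAAAAAAAAAAAAAAAAAAAAAAAAAAAAAAAAAAAAAAAAAAAAAAAAAAAAAAAAAAAAAAAAAAAAAAAAAAAAAAAAAAAAAAAAAAAAAAAAAAAAAAAAAAAAAAAAAAAAAAAAAAAAAAAAAAAAAAAAAAAAAAAAAAAAAAAAAAAAAAAAAAAAAAAAAAAAAAAAAAAAAAAAAAAAAAAAAAAAAAAAAAAAAAAAAAAAAAAAAAAAAAAAAAAAAAAAAAAAAAAAAAAAAAAAAAAAAAAAAAAAAAAAAAAAAAAAAAAAAAAAAAAAAAAAAAAAAAAAAAAAAAAAAAAAAAAAAAAAAAAAAAAAAAAAAAAAAAAAAAAAAAAAAAAAAAAAAAAAAAAAAAAAAAAAAAAAAAAAAAAAAAAAAAAAAAAAAAAAAAAAAAAAAAAAAAAAAAAAAAAAAAAAAAAAAAAAAAAAAAAAAAAAAAAAAAAAAA8AAAAAAAAAAAAAAf8AAAAAAAAAAAAP//8AAAAAAAAAAAAf//+AAAAAAAAAAAA///+AAAAAAAAAAAA////AAAAAAAAAAAA////gAAAAAAAAAAA////4AAAAAAAAAAA////+AAAAAAAAAAA/////gAAAAAAAAAB/////4AAAAAAAAAB/////4AAAAAAAAAB/////4AAAAAAAAAA/////+AAAAAAAAAB//////gAAAAAAAAD//////8AAAAAAAAH//////8AAAAAAAAH//////8AAAAAAAAH//////4AAAAAAAAH//////4AAAAAAAAH//////wAAAAAAAAB//////gAAAAAAAAB//////AAAAAAAAAB/////+AAAAAAAAAB/////8AAAAAAAAAB/////4AAAAAAAAAB/////wAAAAAAAAAA/////wAAAAAAAAAA/////wAAAAAAAAAB/////wAAAAAAAAAB/////AAAAAAAAAAB////wAAAAAAAAAAB////gAAAAAAAAAAB////wAAAAAAAAAAB////4AAAAAAAAAAD//gfwAAAAAAAAAAH/+APgAAAAAAAAAAP/8AHgAAAAAAAAAAP/4AGAAAAAAAAAAAP/4AAAAAAAAAAAAAH/wAAAAAAAAAAAAAH/wAAAAAAAAAAAAAH/wAAAAAAAAAAAAAH/gAAAAAAAAAAAAAH/AAAAAAAAAAAAAAD+AAAAAAAAAAAAAA="/>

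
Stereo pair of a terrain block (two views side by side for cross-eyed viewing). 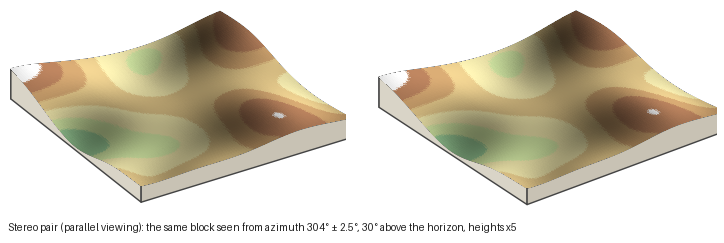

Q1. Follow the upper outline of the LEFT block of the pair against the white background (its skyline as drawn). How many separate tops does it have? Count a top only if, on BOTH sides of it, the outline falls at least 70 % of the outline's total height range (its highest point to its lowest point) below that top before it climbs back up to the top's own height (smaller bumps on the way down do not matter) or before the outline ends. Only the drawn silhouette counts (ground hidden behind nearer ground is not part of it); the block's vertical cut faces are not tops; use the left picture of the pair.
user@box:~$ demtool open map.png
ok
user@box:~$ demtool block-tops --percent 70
0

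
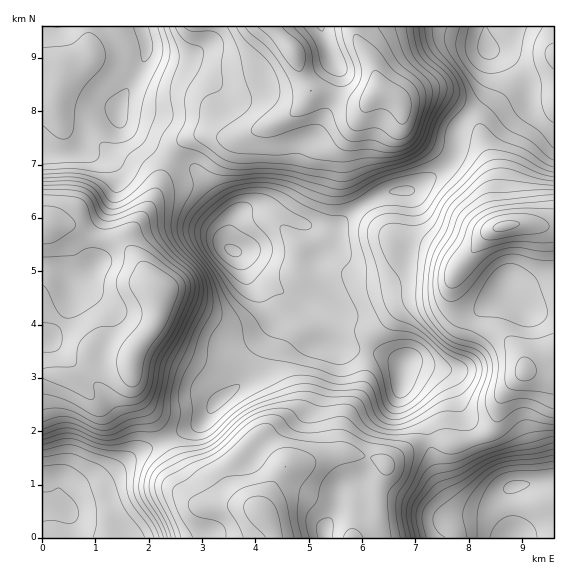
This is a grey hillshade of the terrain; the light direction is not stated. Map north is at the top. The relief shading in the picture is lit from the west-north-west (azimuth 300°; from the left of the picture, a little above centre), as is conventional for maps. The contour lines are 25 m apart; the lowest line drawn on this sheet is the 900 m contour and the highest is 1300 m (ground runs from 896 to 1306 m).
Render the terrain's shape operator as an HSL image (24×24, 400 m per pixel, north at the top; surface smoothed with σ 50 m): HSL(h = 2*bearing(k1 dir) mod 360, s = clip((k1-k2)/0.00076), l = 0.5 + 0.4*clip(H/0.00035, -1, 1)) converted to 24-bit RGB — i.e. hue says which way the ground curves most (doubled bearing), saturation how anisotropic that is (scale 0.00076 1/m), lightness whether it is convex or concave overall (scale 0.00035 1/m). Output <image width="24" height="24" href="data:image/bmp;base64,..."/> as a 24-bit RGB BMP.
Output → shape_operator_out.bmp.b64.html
<image width="24" height="24" href="data:image/bmp;base64,Qk32BgAAAAAAADYAAAAoAAAAGAAAABgAAAABABgAAAAAAMAGAAATCwAAEwsAAAAAAAAAAAAAhI15V1B4poRnjFNfSBM/KR9d1PuWkZxQQV9JpodlktSNr9SGVyJOF0xfzs99rmxu0PCbTSVoMClXvq9skUySdVGCSlhmV6VUhoNmWUpnkaFqgS+IlRWviN7IvenKoKDPV2PYtMvYus+3vV90iUGhMoykjp5ltpxs9cFXQxohJ0s4kac+RHdcSVKwc3PKj6PAaXVQck1nhJVoLDp5Q2bh3O/ulKnMo29/TpNkVKtmzk5TsD45m5BhQFxYV3NEo1xG5695emSvYS1yo64zRXclEScNNkcQX3MaTXA2TGxCcWQkKWgcA4VBYNRGe4PMr5fv7pvYaYNES2ya3MLbr5bSmFnLboK4ba3Z7t3mr0DXmSLS15yltDxIR0UoUHQtU4wnNn85KxUk1ao5I+QwFFYhF48ACZIACikm6Fi2973YPL1zU8dxmmG7qHnJo+LhV8TrxIXr/133a1rYz7/u8br/zLn0eYfmv3DFslXiLRvJ2fLjs4HPRaSSbOyWN6Z1BywjClo86Lza9tXzylGyM1U+n5ll2NBlF4kXCh8u4lW/15vAglCMsSJg4K2DYDZ2zFawnE2ne8XhndjS3iDF3O/EMdZtNVNob0J2CT4YClIApqwg5maco5LUUqXN57TK2Kd7CR4qM0gk0aNsji68x1Tk96ethD+GZrignLHheZHGilCLmmO78/bVa1+mLDFaU2h9aoaWP4JVMHEjU6YsobZjY1lDf1o59rGLFww/MmlhkqAuQDcaRykg7oiE7NzvbJfKgklktk92aYaiYHm6/NS9rl8yLHBmOoOUZ3CKb5GacKqtW7JRbGoxZTswc2s7844NQhofHSESWhgAb2EHB0QWUuxAutagnlmxTHBfZaeNroaZQICM4oaX/M/RPqWEIEpPVIBwZq2BVXl7mVZgolyUaFqJa3mVx2WQyzqUQRVheL7U1fT2e8r7ju3SY6e1nFapcKuhUISQl3ZzeURefmU8+dq814eHHn6ZOdnjXnbJjEOYb49vhVRgh2Zwdlhqi0tyu43DLwfyxuu8ddReOalvgJ5OVSsrcV49eJuDT01lc1BttUidjb+tzte079zgdc3uEojRSxRipFFolExOY5dzdGaHZmCSaWued6d3GhiE87yy3OCDMYA9OlFagWJ8bpmOhFI1cX1JNHx1UpCfq8+fu/PW2/Dtw7XpOgCAUBZvtGGevJCQZ4GYa26eXFKZmEpfjrZoEC1e37qp+dLUtGxWHzcyam4+cYwyaqRsZJl8RkWINs6RhfF5k9xTiKQfSxkHLgUZNzQaXmMwyctsdnmrWoF+aS1wpLWAmrmLGV+JPcWr8I2j/3yecTVAM3E4hK1fqKTHgpnDNPD/oIj078CkuqYockMTMxENGTNhaliyc8bAXctecjcriGw7KGqYwNrat8jYLlbgQy18sWld7ND75cz/zND/r8X3pZfSwsLjSOu6Bxos+pWZ6YSf1j61wVGVGEgsDkIWhYoscyYdjWNCsrU6AGoGAZoKoq1GOx9GOkafnMi1Wc5AX85C223Qw3vhqJDk3czn/y26GQ06i5U27aSLmFSx41jU9C6nbWorLUUXSmsufaJOrJx20beBHT8HHjIBECsICmkiSIZD1rGIiJ9HMLU8ScyaMzMAOi8ATRUHjERvWqOGz4pfijMyVRo0zneXw6njgobkgbPqoLbkgonJu3+K5ku9zIs6AI4dA4lEEVQ3gs45rMWVjrZnSGkmm4NJRZ5YZK+MPKe5mEuBr2J/6Gbid4Hgr8bfro3KmX27Q6VTPnxhpjqL0IuOPkPB9dbt1PflAIaaITxnddVQXKE9n3lMhDEzkbuMYp+bYK9gNChGgXdSgI9YgF9Oqrl0YJeFfmSx0pnd54zfSIWdMHWZ2rS9UWyyrcqI+ufREiI4C0E9ic9/e4Jjc1VLkx5Us6yLkoZndnNWQVtzRnOWqXOSdKOjpbWUf2F5fHtPV3dJnUVd3q21GZ/ka1zb3ZzDkdvL8tnZt2PrDtn8LaG3oVh/Z0J4b1efnJJ+rXuQZneSZomOIW14rGy1m6p5nndqiFh6m55+a0RusKM1av5tJ0ytQgk55/Wldsmqp63Lx73qeXXjLRqEs1y0p0KlhmxMh5GspXKtu56lXV6XRHyLIiFW3aM6THpJk2OCo19KYSpU0/fNkO2oIwIxat8iu/Wpg6RPWrMqfHAvZyIaKR8tXUs7kj+No5/CYH5rnV19tZd9nWGBVjuFSBRY69N8TIs/NS1XtV9Vbt+ruv/LuyWnKgBM1PnKpa9psplqqbhQUiJCooNKJSljZIWJP4iPo7t/"/>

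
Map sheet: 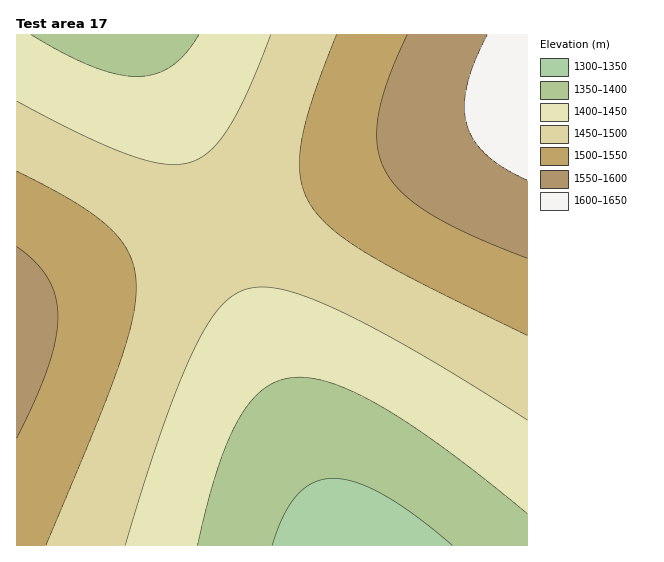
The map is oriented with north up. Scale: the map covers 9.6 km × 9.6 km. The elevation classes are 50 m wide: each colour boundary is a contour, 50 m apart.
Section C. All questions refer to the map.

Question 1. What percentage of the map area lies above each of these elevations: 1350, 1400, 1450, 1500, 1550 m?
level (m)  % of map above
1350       97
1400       84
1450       61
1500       32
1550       12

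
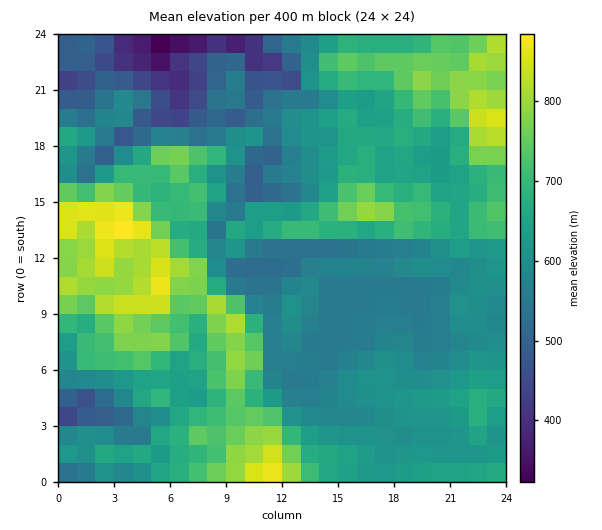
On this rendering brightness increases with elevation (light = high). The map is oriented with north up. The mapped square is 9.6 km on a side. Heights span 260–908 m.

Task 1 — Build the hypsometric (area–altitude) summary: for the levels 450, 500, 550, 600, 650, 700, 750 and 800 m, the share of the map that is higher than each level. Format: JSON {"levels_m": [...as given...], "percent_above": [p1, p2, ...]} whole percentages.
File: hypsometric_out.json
{"levels_m": [450, 500, 550, 600, 650, 700, 750, 800], "percent_above": [95, 91, 83, 63, 42, 27, 17, 9]}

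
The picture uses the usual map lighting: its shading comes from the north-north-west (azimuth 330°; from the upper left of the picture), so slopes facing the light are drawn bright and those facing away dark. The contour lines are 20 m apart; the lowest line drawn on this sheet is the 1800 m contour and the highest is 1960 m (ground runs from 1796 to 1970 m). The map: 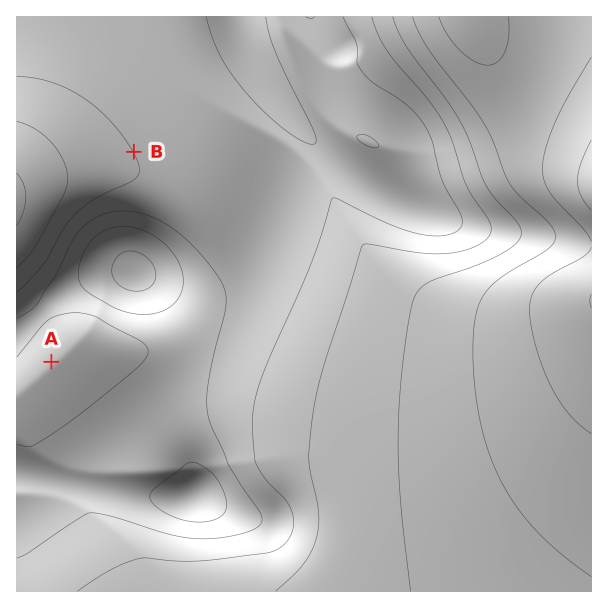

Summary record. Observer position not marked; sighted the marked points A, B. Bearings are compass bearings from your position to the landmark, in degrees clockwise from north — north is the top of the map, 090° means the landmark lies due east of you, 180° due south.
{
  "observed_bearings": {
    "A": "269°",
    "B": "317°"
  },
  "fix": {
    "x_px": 325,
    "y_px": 357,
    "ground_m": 1880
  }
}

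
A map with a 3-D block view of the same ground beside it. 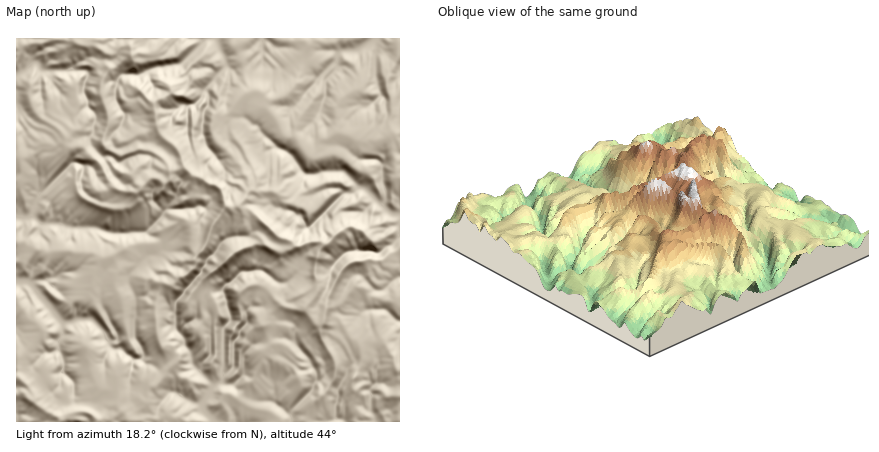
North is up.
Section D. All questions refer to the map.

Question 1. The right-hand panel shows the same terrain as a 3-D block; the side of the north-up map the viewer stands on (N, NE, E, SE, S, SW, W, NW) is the SE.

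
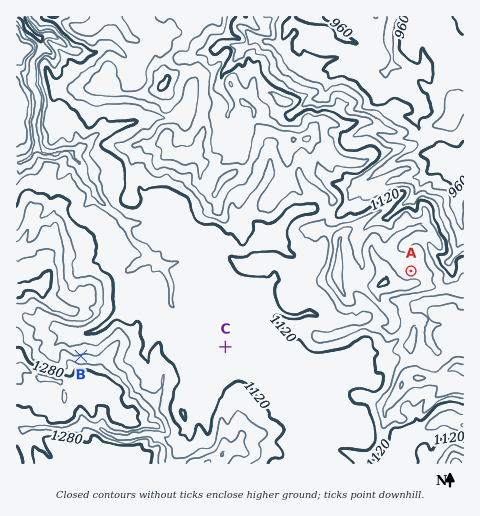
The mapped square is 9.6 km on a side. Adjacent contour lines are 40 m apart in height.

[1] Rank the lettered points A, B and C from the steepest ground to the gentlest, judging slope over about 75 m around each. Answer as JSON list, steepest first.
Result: ["B", "A", "C"]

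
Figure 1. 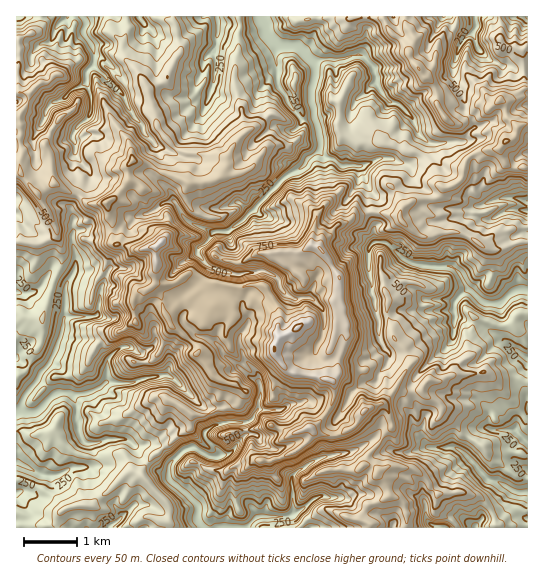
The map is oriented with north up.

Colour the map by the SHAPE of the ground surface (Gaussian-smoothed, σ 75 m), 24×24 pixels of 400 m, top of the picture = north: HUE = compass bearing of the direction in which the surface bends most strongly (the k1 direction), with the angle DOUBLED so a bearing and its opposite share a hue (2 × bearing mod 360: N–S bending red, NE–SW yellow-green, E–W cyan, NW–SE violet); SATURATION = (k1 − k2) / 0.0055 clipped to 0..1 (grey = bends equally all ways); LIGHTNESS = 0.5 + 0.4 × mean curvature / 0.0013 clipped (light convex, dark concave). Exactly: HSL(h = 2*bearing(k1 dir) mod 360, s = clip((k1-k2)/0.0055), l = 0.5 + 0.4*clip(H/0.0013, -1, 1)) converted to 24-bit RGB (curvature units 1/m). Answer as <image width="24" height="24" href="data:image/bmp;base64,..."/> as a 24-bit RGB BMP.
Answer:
<image width="24" height="24" href="data:image/bmp;base64,Qk32BgAAAAAAADYAAAAoAAAAGAAAABgAAAABABgAAAAAAMAGAAATCwAAEwsAAAAAAAAAAAAAgYyun4i/vX+kyKSzHWJ2b7vXjnu8zOLAOBtNn2s9ctxCElQbP2EKuh7IlYbhncnt3J6oMiNr6PPYMQIUN9FEFSQ9x+rLjIS+dXtHZaunr4GjtZO/vmGxQIaGqei2nCtyJhAj3MeheVclNC1XY/euxcMAICwHJScMqXs/q9iinzc1P8zbsqjg2eryT0+1TDEbyEJOTj8jT28wWFA6o2pqr7fRqacqcwuFpdbm0dT688TxW12iKn0LAOaq4tT3savoos/Yr63TusDhhr7MTI5QQBQjgkIei9vJVkRtkKavpNbUPGG/kLLChzpR66CxAzATlZQFLCMHF6JK59H6/I/e3WZZFi8EGi0G1M5Ba24aP2keQS8TQxoTpS2Zs9jJcoXCj53P2LDXNY2Cyj1qa3oma2k+ipVd0n2vGdF6FP9bALKh5iu2yuH18dnyjp/s8tX2K3dQ5Oe2Qiph1o2xUbW4OMFehlcsTyAkWGUtMoI+wTXThMfEqZPGuHvDuZaip9vg23Lx1XDWqt9yADMWJCwHcHwp4WtZDjtD9dbyfNu8djV6WseBmJW8hG2ji2+gZbK0LpZtxUJga0wlI0oWNT8VHGwNtOXVdhQ3cy07mMup2fLnFQAzz3J0Smw+uuOJHnlZL0cb0m6CPFmv4K29i2BQaUpWjreaW1eZ2YKOH21isn/D8OPbGxFp3dT3m64KGg8wntGejNOVKwgNZSRa0O7ZgaLKvIl9x450VmuoME1l36x4LZ1j2JbYVorMxazPTGOKWaJgNr2cRV5t2pGaWZAFLycE77kfK3mJuue0ehxBJTm3kKTG2bqkVnlNT0mq0bejOICBiyeLn8GRoVytGDpK1b+ifVg8cy0rkJmqz8OfEjE/KLNQ8zHY+9DSHhRctufDold7daisNVp/Tn9yndLc7t3pGBmH5u3XMiZlgdBogZmLrI+UERE339CffGPR1K/Mj0+B38S4IhlaI3DdfWXQ7N3CPqqciF1mdoqAkoSSiFqIZ69/IaJDWEkQmiFaz+KwFgwn3uGri49OaVsoEEtHxX0kHykKicRvmaFEwshQGThJxXKHJ2x81ZG/5LOZVmjOp9Hbh6jctwQp7sB1LwQdrt/OU52L6/DbEAgr3fLZnYvZ3drxnEXQdyhO2MueKFMkgY9RaXNJKn2cX0o9WlggcHIf6fS4CEITMQIn/zcq0ZP9ilH51u71q2mkpOiwx298BQg13+uDLRIGKyoIKBQLtaN8ucqjS2OKp6bP1I+yFT2OZF642fLlU6HL89jv3db1AFS8HTMANZWydq15nleL1Hi66L+6XkEjCCsTWAoJmtG/3Nvvbn7Ov+zrtZ7LmIvLgUdR1e+0JREzQV8zxd2RG0wdNHsjmBIhsyMAuNv0ADMXXDMZTjklc69Rh9Ub99LzT0DYrbLjls6ocX1ZaYJLhIZIL5w3TLeXNE2E4th6LX7Ka7jW7cnZu3C8btSeSgo3vr15hX4+lms0AjEfrMrmrtvh6bfXG7WdfjFzbqFGwo7GtkuLtbd7YXA1b3InV0ojn+DGvMmUTlSEZD1hiY5KxteMfjOqn7zXmIa5z6rPxq7b1c/iAjEWKUYamap1p0gvQSVq1eLTXjZairyX2Y+5YkyWx4Kiq7Lh0atm0NuvHhxSrZrGVW2C5vLZTSFhcKhPdXq2w5XAQ6BV5bHDv4fWGnpZSwwjtW06J5spVYEXdcihU4ecUp2R35Xe5rDjWqczi+xh8F9oCSofx128d79wzHE1xCYeX6xyLEdAfW9k5cTNML1kjXUl3IbnHw9Bt965jpeolri4Ui2Eiyg0hs40EjkdnKhM5bTc9eXUBC8n+9DpAxow4fXWLQYryubEe1x6MmJscmJ8scV6tlq9oX3ijBFdSSyNRtJBvtS6oTIxKQocpNigeM7Ep0G8aMpzY8E79NPR1mOqAFUDBADMfw4udbpZxZd0e6RfeVidHSNNy9mhQYxFZQ5XGN6JfM/Q5qqtE0sjdxpktoG/kOmTUzSKdLackc3F47XgOrgq59C99dbxBCIzjzZvqtiyZVGJ0bGjQodyKyJp3uDAaWuJMI6/2FzLIoc4s9dwcg54dWVFot2j5OG2CRMqfdGbcyojycE04eVZO34ppqppLgo1n9CDaadvYUx01cGtoHSsGTVN4eS9ZUhuZGMlOhwZqkxTco4rDhMlarqJ1ui/zUhVD0peegdR2eK5x9jn1V1kYUXQs3xPIRZPtdayvTl1jThysdSbp21RGxU64uavMSFBz4PIrbTfbJvC7N7tJTbVsOrkxtKrInRa8cXUBxYs4uq8J00e"/>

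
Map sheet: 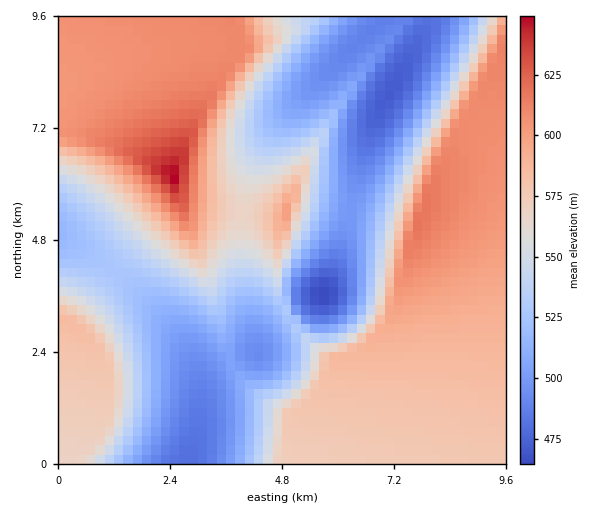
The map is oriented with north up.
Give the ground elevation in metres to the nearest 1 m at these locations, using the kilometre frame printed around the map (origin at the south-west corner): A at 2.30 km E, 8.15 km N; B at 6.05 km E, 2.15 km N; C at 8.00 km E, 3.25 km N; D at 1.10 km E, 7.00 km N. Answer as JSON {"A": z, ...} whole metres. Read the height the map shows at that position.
{"A": 610, "B": 586, "C": 594, "D": 615}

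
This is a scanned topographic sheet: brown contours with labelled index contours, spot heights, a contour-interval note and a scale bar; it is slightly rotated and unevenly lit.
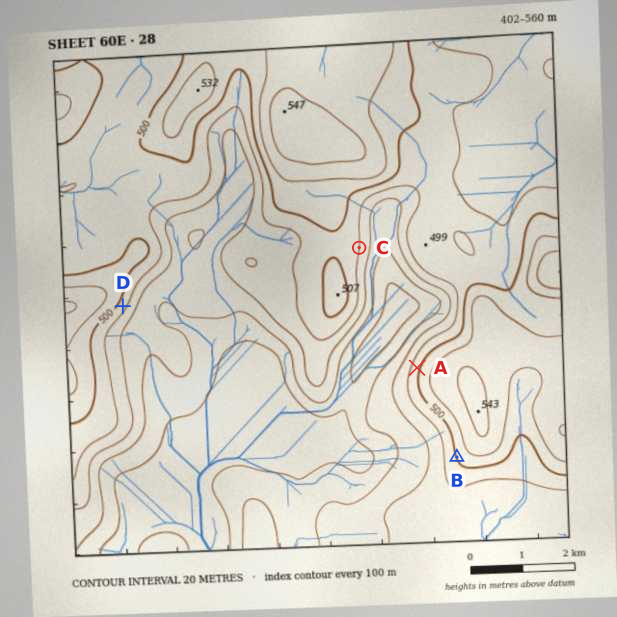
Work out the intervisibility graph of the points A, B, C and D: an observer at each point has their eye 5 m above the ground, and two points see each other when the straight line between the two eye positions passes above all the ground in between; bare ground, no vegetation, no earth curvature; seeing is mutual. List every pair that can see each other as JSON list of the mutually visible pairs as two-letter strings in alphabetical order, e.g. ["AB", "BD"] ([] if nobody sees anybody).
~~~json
["AC", "AD", "BD"]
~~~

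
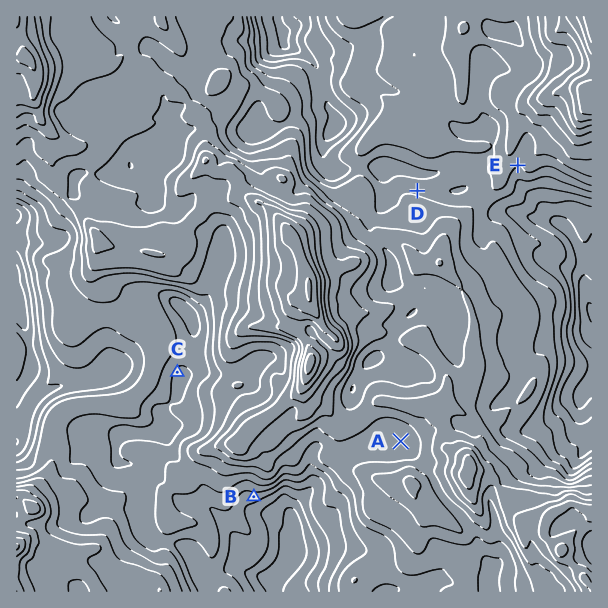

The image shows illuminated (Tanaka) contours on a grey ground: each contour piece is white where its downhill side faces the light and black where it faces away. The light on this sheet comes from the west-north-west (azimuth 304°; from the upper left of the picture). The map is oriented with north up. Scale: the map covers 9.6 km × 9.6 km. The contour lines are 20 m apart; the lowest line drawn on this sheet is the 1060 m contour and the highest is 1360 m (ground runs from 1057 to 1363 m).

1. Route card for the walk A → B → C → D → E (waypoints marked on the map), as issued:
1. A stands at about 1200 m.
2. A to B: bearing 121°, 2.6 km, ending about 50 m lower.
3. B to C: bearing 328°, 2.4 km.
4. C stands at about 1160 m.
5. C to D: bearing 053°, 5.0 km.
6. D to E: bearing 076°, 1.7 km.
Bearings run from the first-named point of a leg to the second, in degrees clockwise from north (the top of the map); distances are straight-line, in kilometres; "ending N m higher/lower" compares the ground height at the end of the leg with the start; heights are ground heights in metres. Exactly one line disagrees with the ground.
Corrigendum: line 2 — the bearing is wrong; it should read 249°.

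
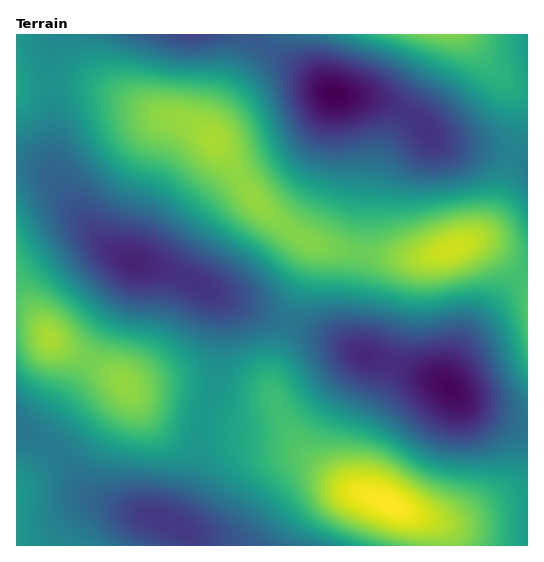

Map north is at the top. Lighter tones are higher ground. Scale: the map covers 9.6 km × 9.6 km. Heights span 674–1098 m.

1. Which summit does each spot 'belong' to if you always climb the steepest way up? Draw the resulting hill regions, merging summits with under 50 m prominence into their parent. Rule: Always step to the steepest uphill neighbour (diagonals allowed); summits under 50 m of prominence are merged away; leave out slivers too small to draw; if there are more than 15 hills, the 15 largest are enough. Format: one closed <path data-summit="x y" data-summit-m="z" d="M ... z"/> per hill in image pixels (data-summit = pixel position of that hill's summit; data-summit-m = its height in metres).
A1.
<path data-summit="453 248" data-summit-m="1068" d="M245 34l-228 0-1 131 18 2 17 7 10 11 30 44 16 17 14 9 13 7 47 13 37 20 52 22 57 20 38 18 68 23 14 8 11 11 15 9 44 16 10 1 1-263-29-9-29-2-27-6-8-4-24-24-20-10-21-7-33-3-7-2-24-20z"/><path data-summit="390 504" data-summit-m="1098" d="M214 293l-2 0 7 8 2 10 0 30-4 34-16 48-8 49-9 27-12 24 16 10 2 13 338-1-1-122-10-1-44-16-15-9-11-11-14-8-68-23-38-18-57-20z"/><path data-summit="50 339" data-summit-m="1043" d="M26 166l-10 1 0 261 39 23 13 14 12 20 11 12 32 13 31 7 17 6 9-15 13-36 8-49 15-42 5-40 0-30-2-10-9-10-29-16-47-13-21-12-22-21-30-44-10-11z"/><path data-summit="447 35" data-summit-m="1018" d="M527 34l-282 1 61 38 24 20 7 2 33 3 21 7 20 10 24 24 8 4 27 6 29 2 28 8z"/><path data-summit="17 495" data-summit-m="905" d="M17 429l0 117 172-1-1-12-18-11-43-11-36-14-11-12-12-20-13-14-17-12z"/>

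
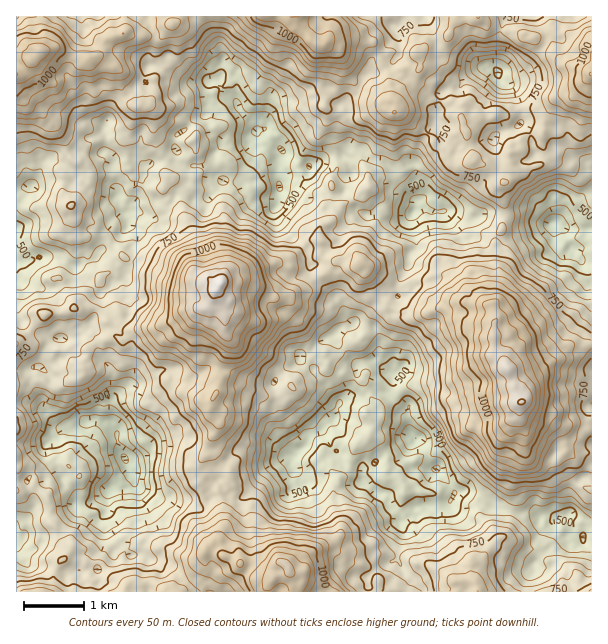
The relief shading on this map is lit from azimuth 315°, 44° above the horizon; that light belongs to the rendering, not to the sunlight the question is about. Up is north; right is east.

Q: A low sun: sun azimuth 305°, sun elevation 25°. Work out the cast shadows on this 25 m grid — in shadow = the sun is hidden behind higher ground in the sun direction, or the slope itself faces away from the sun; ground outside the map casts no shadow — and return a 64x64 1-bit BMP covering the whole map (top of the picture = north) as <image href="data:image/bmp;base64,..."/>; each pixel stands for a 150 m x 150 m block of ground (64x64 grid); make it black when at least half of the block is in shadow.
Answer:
<image width="64" height="64" href="data:image/bmp;base64,Qk0+AgAAAAAAAD4AAAAoAAAAQAAAAEAAAAABAAEAAAAAAAACAAATCwAAEwsAAAIAAAAAAAAA////AAAAAAAAAAAAgAAAAAAAAAAAAAAAAAAAADAAAAAAAAAAIAABAAAAAAAgAAEAAAAAAAAAAAAAAAAAAAAAAAAAAAAAAAAAAAAAAAAAAAAAAAAAAAAAAACAAAgAAAAAAMAAAAAAAAAAwAAAAAAA8AAAAAAAAAByAAAAeAAAAHAAAAAYAAAAcHAAABgAAAB48AAB8QAgAHgwAABhgAAAeAMAAADAAAB4A4AAAEAAAHgD4AAAAAAAeAHgAAAAAAA4AMAAGAAAABgAAAB8AAAAAAAAAH8AAAADAAAAfwAAAAAAAAB/AAAAQAAAAH/gAAAAAAAAHMAAAAAAAAAAQAAAAAAAAAAAAAAAAAAAMEAAAAAAAAEQAAAAAAAAAQABAAAAAAAAGACAAAAAAAAAAAAAAAAAAAAAAAAAAAAAAAAAAAAAAAAAAAAAAAAAAAAAAAAAAAAAAAAAAPAAAAAAAAAB4AAAAAAAAAHwAAAACAAAAfAAQAAAAAAA+AAAAAAAAAAQAAAAAAAAAAAAAAAAAAAAAAAAAAAAMAAAAAAAAAAwAAAEAAAAAAAAAAAAQAAACAAAAEBAAAAAAAAAAAAAAAAAAAQAAAAAAAAAAAAAAAAAAAAYCBwABgAAAAwAHgAGAHAAGAAOAA4AfAAAAo4ABABgAAAADgAAAAgAAAAAAAAAAAAAAAAAAAAAAA=="/>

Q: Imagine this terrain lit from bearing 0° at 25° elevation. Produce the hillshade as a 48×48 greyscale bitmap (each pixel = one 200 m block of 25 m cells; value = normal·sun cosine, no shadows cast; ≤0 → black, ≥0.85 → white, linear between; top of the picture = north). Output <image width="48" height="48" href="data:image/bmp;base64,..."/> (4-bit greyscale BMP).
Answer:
<image width="48" height="48" href="data:image/bmp;base64,Qk32BAAAAAAAAHYAAAAoAAAAMAAAADAAAAABAAQAAAAAAIAEAAATCwAAEwsAABAAAAAAAAAAAAAAABEREQAiIiIAMzMzAERERABVVVUAZmZmAHd3dwCIiIgAmZmZAKqqqgC7u7sAzMzMAN3d3QDu7u4A////AP/rqqq7vNpUQiaFNlm6iJqnWJiqm8zLnO7JiZrMzMlUQzeWWHioeKqWaamZiau7vLqYeJvMuodlVoq6q6h2aJqZq7qoZWec3ZiZiauZiJmIeczN7cp3iZrN3LzJZWiry3d5u8yqq7qbqszf//6omrzczN7bmIqpmFZpzLu7zLq9y7vO///bmrurzdy826mZhjZ5u6u8y6u7zLu9/t3dyqh5u7msuXZWUkaId5vN2pmHq5q73cvN3JdWeJmXQzIREneZVFisuFRGiHq6q7qqumZ3mWZSAAABJnipZlWKhlRXd4m7qYiph2epqUIQAAAiNmmpioeYZ3Z3aIeKmXioVompdTIQAAFDNIrLu5h0N3iXVnZmaJmXVGm7chEREiNVZlabzKljNWiXRFZkNYqYdWiZYgASIjM1ZlVnmqhkMkZUREVDIlmpl3ZTESNFQjM0Z5hTNWUyEkQjVmVDIiWIiHZDEldlVDRWiYYxABIzRERGZ3ZVQzNXiZZERHZVVlRoeGQiEAE2hlaJh2Z4dVQ0eJhEVmZmaJdodnZmUhIkZniJl1VomYU0Z4mHZ1VVWKl3d2d4iGUzRGVFdBI0m4ZmeHeHZ2Uzeap1VkV4mXVEMhEjMAEjeHiGRVRERmZWqpqYZHZ4mXVUIhESACISMliXVEIiNFZ4qpmqmLhWeId3VEIhE0MRACVohjEBNEZ4iqmau6dERXiJmXQiRlVlIjNGZTMzRGeJmrqau6qpd4qquoZVVmeGRVVUM1iHdniKqru8y8zKu6qqmHd3Vodnd2VTJHiaqpmszMu8zKqZu5iZd4h3h4Z6upUzI1eaq8ze3d3Lu5qqqpiIiZmsy5iZmZdENGiqms3d3N3cuoipd5mImpvu7cy6mYiIiZibqs3d26vMuWVERGiaq87+7/7e23irzMqrzN3cu6q6h3ZDRWirq93v///u2ois3MzM3ty6iZq6d1Z2VniamqrO/u7uyrqazJrM3cqqh3eIZlZ2ZniXh3rM3MzMy7uYiHeKqodmdmU0RHmImHiGZnmpvKmJu6qZZGZWZDMiRDMzNXmJqWZlZ2eIq5h4mrqahnZEMQEkUgARJFV4iHZVeIiId4mYeLupqoZUEBI2dTAANVRoeJdmd5l2d5qYh3mYinVTE1VomHU0ZkQ1eIZWVYhWiaqXdRN3d0IyNoibmHd2UzISZ3dVVGeIeImXQyIzMgABaHeJmoZlQxEkVndkNEaqh3eGI1QyAAADiHd1aZdlQwJWVDNDI0V6qZVENFRFQiI2d3iGeIdTISNEMxE2ZnZ4mXQkVmZmZniHZ5qr3JdSETMzMzJHqYiJl1RDRFZUeaunZ6u97al2QzI1QiIlmXZnhlUxEiMyaruWVXvMuXh3ZWM0QyNXiHQzVkMQIgABSJqGZVeXVERXmIZTaYeGRFMiMxAAEQATRXmXdlMQABNpqruorLhjIyIiEAARADVWZoqqlkEAACWaqd3cu7qHdjNCAAABEoqZmaqsuFMSR5qavO3tyszLuFVjABABNZqqu7msuGQli92rzg=="/>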